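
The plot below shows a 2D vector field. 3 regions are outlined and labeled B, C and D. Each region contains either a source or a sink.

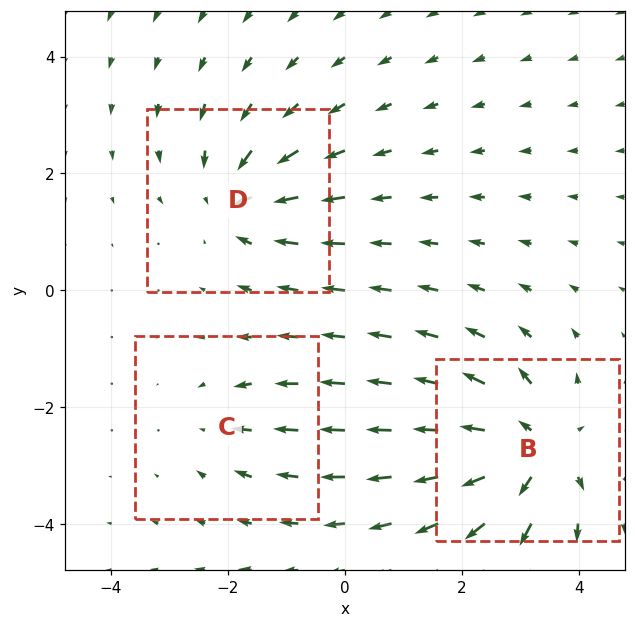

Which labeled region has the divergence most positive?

Divergence at each region's feature centre — B: about +5, C: about -2, D: about -4. Region B is most positive.

B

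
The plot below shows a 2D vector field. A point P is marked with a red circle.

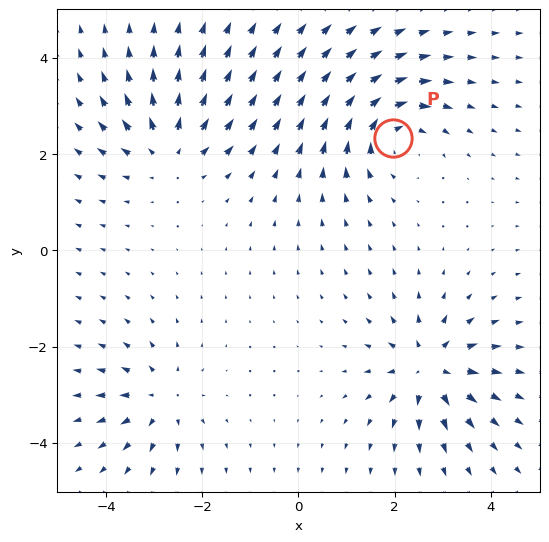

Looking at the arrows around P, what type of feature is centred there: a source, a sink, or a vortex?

vortex

At P (2.0, 2.3) the arrows circulate clockwise. Divergence ≈0, curl about -6 — near-zero divergence with nonzero curl is a vortex.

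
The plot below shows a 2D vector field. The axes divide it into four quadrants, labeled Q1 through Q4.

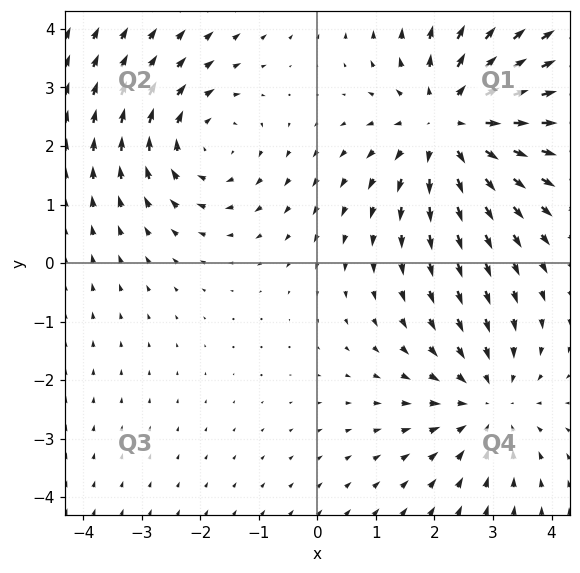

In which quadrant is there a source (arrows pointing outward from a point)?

Q1

The source sits at approximately (2.3, 2.4), which lies in quadrant Q1. The divergence there is about +4, positive as expected for a source.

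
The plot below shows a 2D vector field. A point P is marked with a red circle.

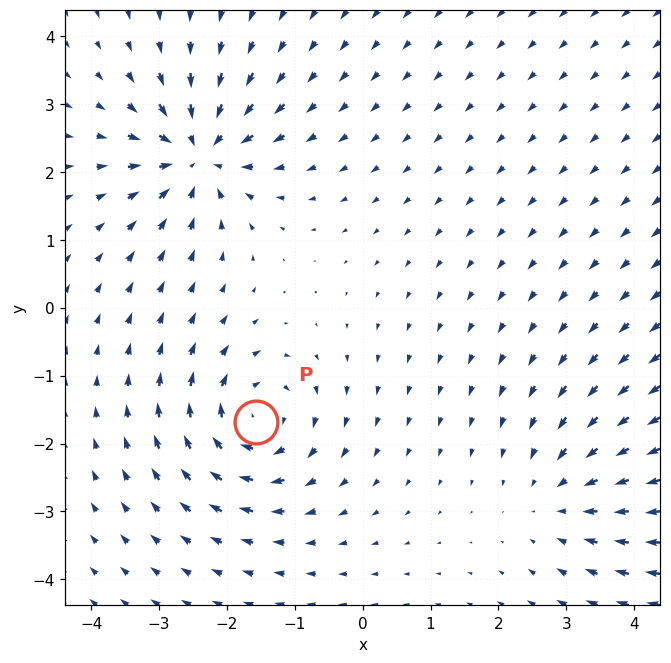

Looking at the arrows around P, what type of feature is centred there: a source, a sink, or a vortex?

vortex

At P (-1.6, -1.7) the arrows circulate clockwise. Divergence ≈0, curl about -6 — near-zero divergence with nonzero curl is a vortex.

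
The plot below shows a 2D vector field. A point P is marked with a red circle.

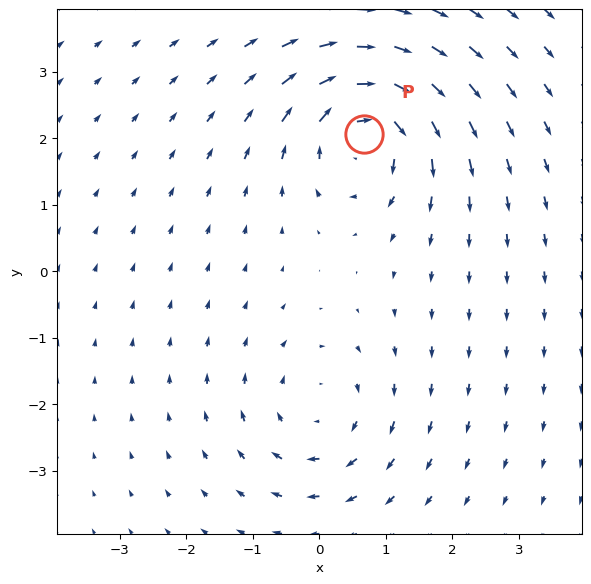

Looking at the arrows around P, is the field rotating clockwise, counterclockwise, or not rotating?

Near P at (0.7, 2.1) the arrows circulate clockwise. The curl (z-component) there is about -7; negative curl means clockwise rotation.

clockwise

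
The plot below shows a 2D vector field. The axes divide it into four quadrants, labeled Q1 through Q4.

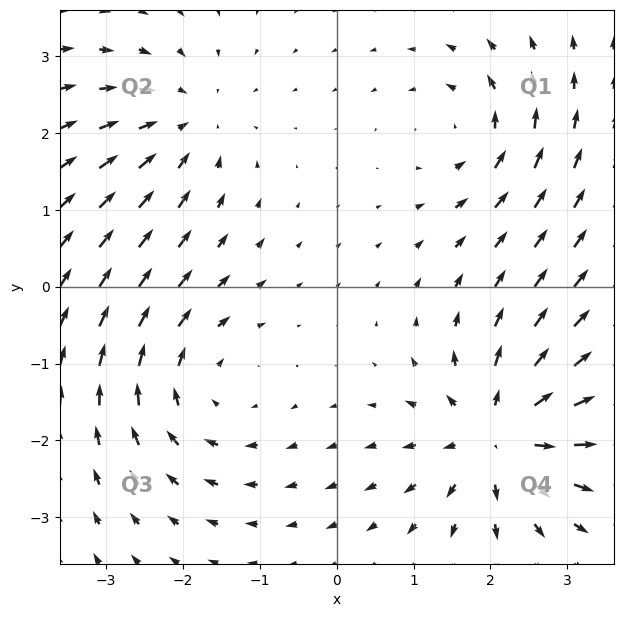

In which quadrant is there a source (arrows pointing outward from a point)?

The source sits at approximately (2.1, -1.9), which lies in quadrant Q4. The divergence there is about +6, positive as expected for a source.

Q4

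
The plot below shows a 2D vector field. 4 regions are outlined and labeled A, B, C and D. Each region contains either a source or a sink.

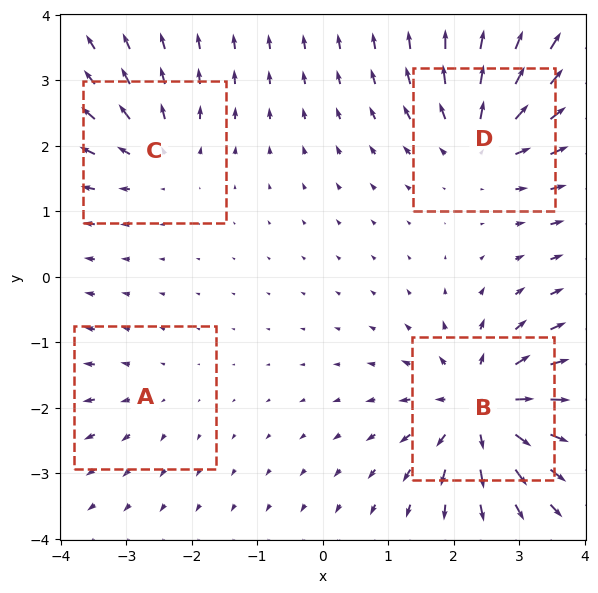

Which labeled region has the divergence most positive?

B

Divergence at each region's feature centre — A: about +2, B: about +8, C: about +4, D: about +6. Region B is most positive.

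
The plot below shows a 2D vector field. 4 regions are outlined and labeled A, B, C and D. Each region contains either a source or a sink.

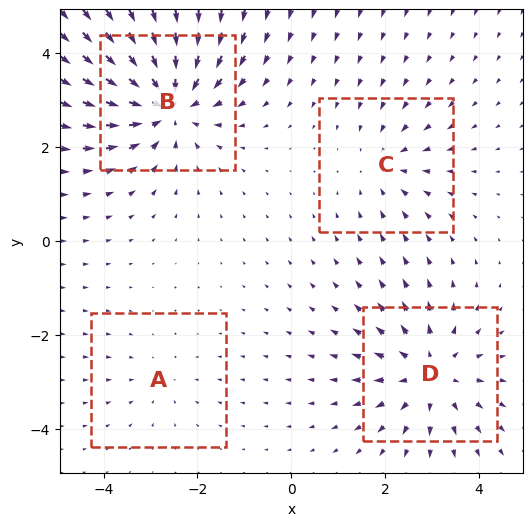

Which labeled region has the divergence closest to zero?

Divergence at each region's feature centre — A: about -2, B: about -6, C: about -3, D: about +5. Region A is closest to zero.

A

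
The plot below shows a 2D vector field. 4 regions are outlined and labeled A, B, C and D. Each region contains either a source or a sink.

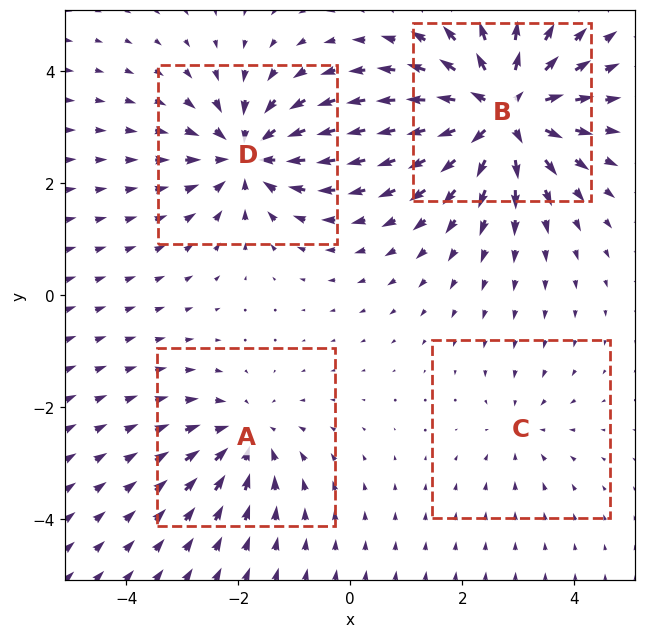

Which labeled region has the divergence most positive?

B

Divergence at each region's feature centre — A: about -4, B: about +7, C: about -2, D: about -5. Region B is most positive.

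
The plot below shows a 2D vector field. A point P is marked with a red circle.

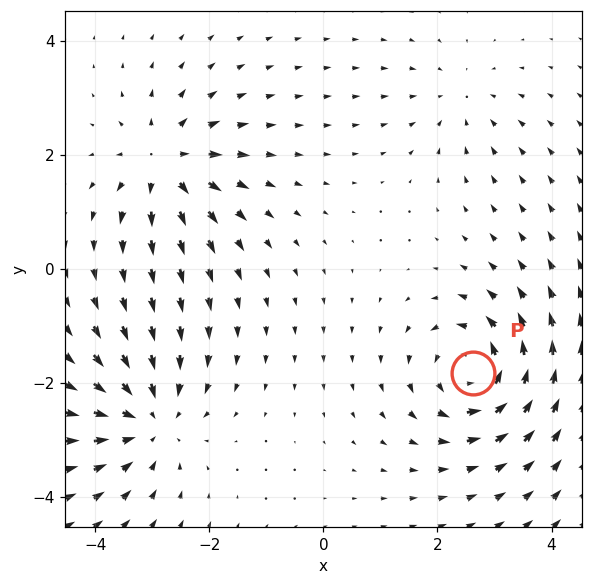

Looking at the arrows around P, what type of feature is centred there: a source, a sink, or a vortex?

vortex

At P (2.6, -1.8) the arrows circulate counterclockwise. Divergence ≈0, curl about +6 — near-zero divergence with nonzero curl is a vortex.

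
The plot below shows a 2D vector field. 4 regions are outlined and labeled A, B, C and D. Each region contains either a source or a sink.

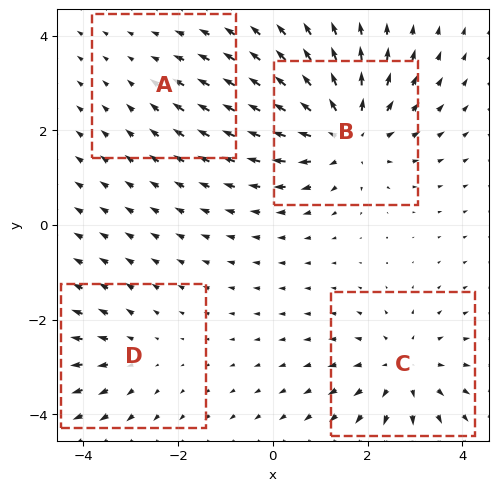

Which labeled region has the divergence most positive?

Divergence at each region's feature centre — A: about -2, B: about +6, C: about +4, D: about +3. Region B is most positive.

B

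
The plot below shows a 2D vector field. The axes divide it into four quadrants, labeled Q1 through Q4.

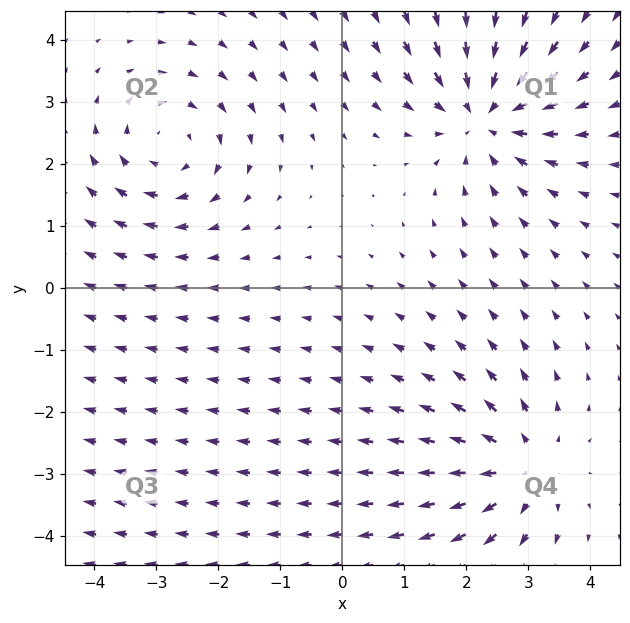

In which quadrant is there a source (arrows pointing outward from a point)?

Q4

The source sits at approximately (2.9, -2.9), which lies in quadrant Q4. The divergence there is about +4, positive as expected for a source.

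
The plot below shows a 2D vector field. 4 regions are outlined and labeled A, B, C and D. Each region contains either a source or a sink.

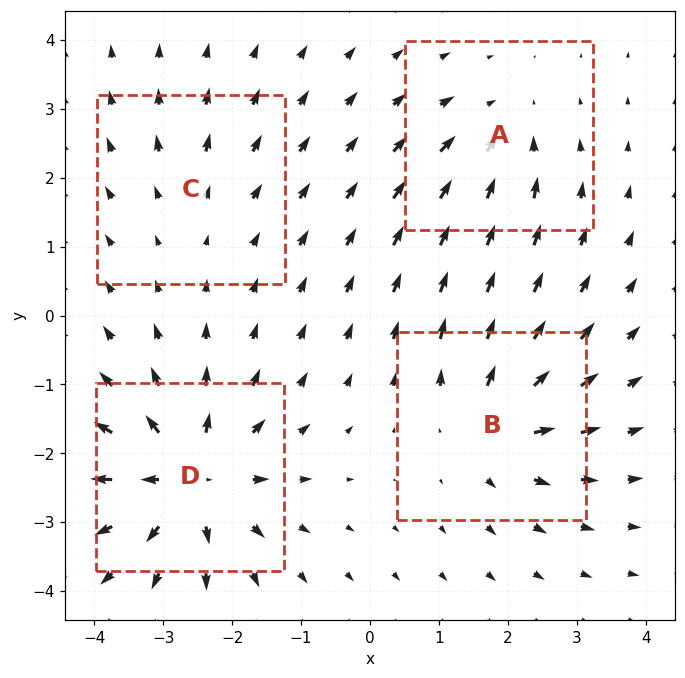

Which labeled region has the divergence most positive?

D

Divergence at each region's feature centre — A: about -4, B: about +6, C: about +2, D: about +8. Region D is most positive.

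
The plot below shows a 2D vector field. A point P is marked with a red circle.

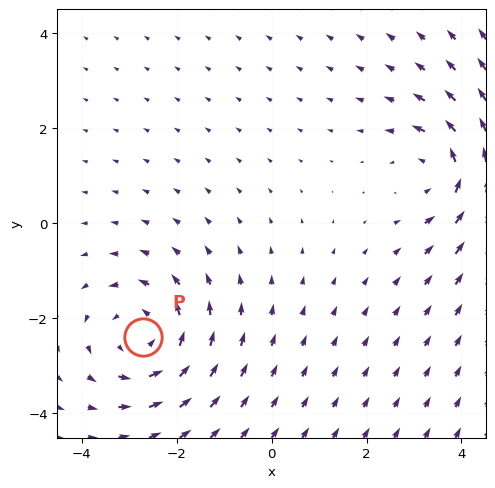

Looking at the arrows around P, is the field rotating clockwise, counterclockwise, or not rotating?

Near P at (-2.7, -2.4) the arrows circulate counterclockwise. The curl (z-component) there is about +4; positive curl means counterclockwise rotation.

counterclockwise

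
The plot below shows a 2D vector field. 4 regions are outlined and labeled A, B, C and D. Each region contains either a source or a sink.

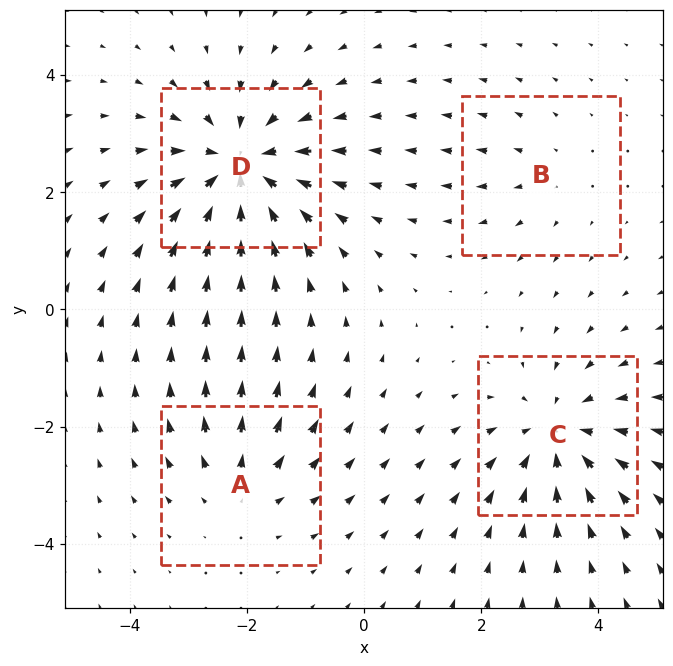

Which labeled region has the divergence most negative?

D

Divergence at each region's feature centre — A: about +3, B: about +2, C: about -5, D: about -6. Region D is most negative.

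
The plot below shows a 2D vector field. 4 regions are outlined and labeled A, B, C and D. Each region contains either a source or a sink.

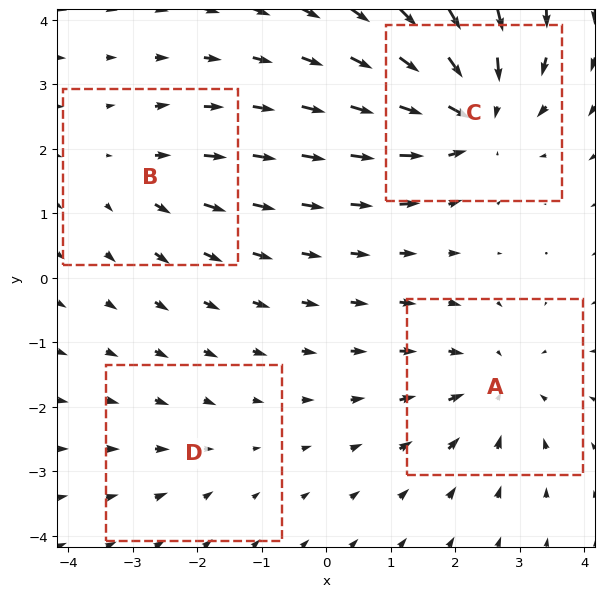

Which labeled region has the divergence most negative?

Divergence at each region's feature centre — A: about -4, B: about +3, C: about -7, D: about -2. Region C is most negative.

C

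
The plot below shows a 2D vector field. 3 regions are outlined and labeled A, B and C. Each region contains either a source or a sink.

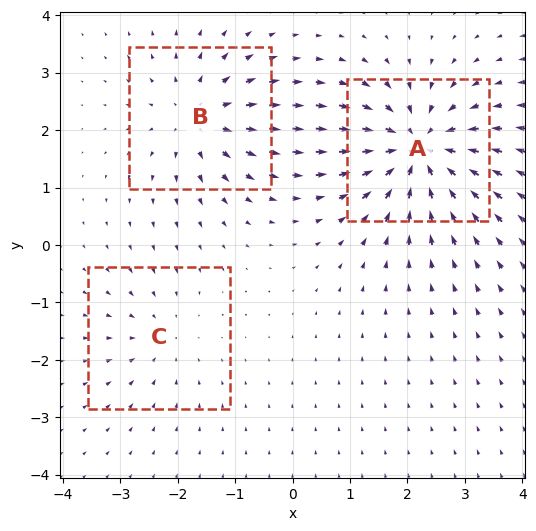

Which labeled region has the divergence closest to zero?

C

Divergence at each region's feature centre — A: about -5, B: about +4, C: about -2. Region C is closest to zero.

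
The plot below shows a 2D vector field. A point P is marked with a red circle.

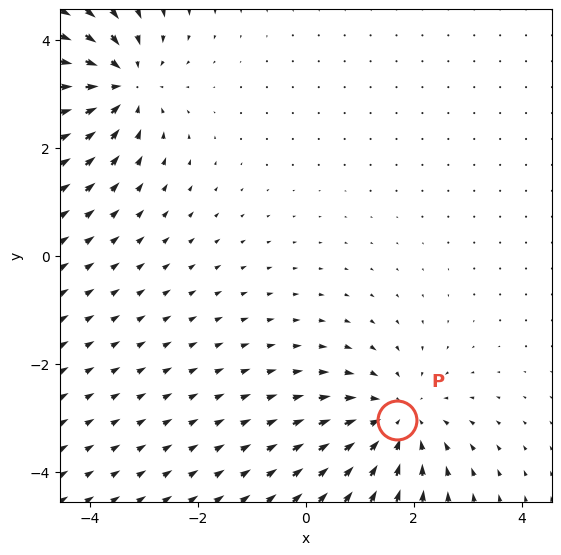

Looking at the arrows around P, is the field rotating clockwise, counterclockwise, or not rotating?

Near P at (1.7, -3.1) the arrows show no circulation. The curl there is ≈0.

not rotating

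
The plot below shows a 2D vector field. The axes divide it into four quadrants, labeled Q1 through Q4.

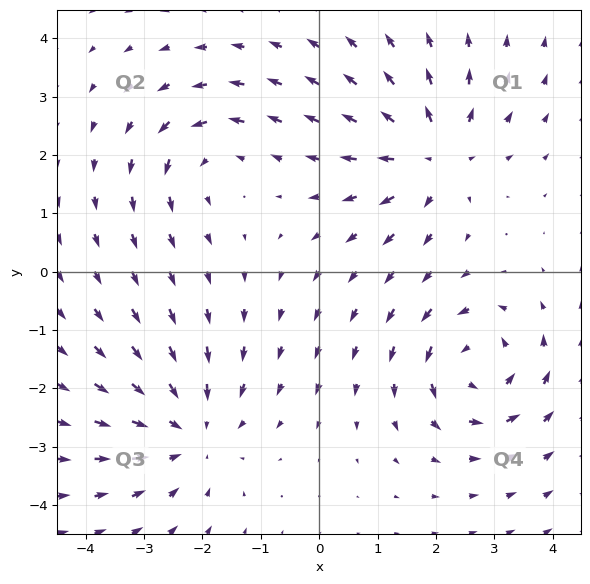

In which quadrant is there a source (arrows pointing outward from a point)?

The source sits at approximately (2.0, 2.0), which lies in quadrant Q1. The divergence there is about +5, positive as expected for a source.

Q1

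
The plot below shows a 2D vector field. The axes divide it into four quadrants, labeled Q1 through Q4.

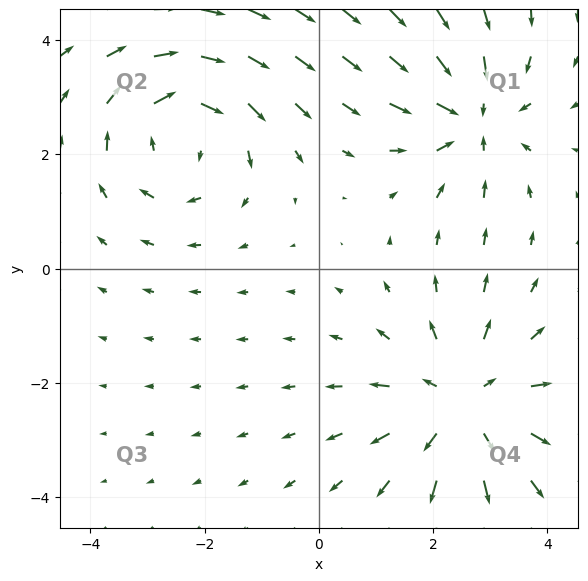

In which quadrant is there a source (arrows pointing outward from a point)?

The source sits at approximately (2.5, -2.4), which lies in quadrant Q4. The divergence there is about +4, positive as expected for a source.

Q4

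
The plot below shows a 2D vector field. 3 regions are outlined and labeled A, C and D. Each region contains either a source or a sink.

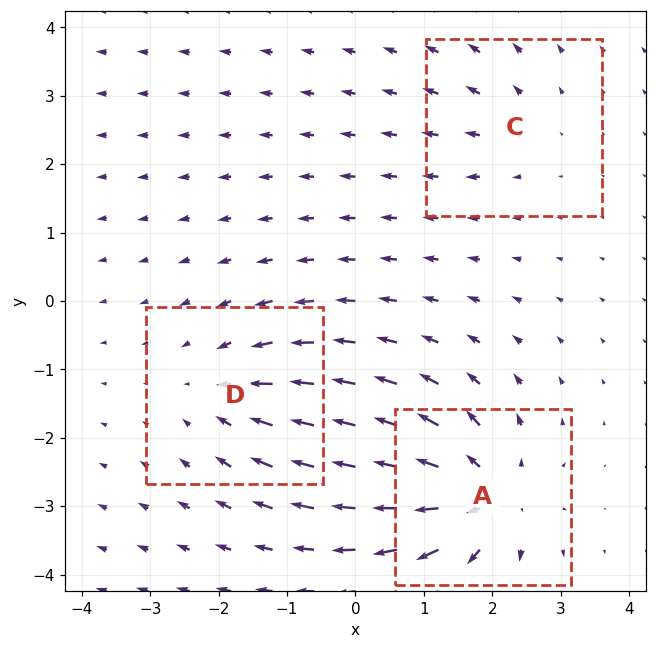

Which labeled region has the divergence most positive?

Divergence at each region's feature centre — A: about +5, C: about +2, D: about -3. Region A is most positive.

A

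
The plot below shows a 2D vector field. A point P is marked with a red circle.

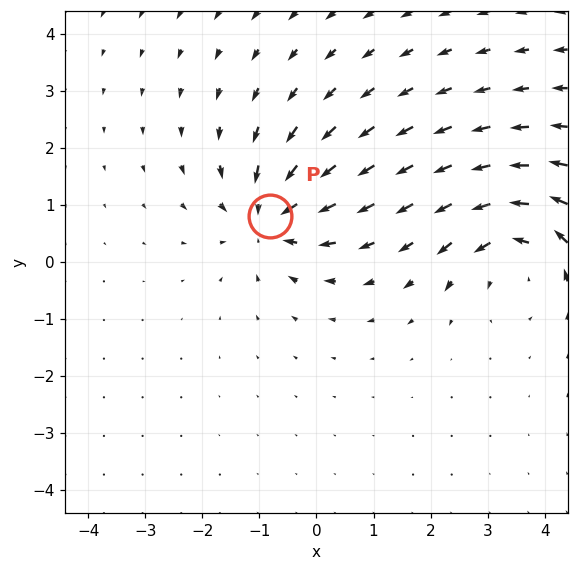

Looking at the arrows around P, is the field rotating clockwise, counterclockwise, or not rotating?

Near P at (-0.8, 0.8) the arrows show no circulation. The curl there is ≈0.

not rotating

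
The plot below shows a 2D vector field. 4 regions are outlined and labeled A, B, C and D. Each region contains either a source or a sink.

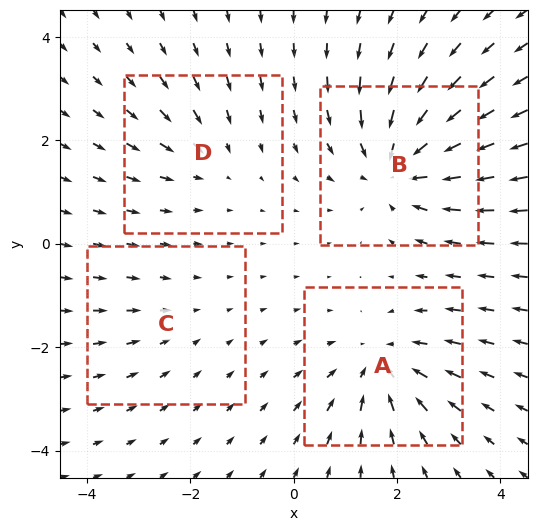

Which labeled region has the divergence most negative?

B

Divergence at each region's feature centre — A: about -5, B: about -6, C: about -2, D: about -3. Region B is most negative.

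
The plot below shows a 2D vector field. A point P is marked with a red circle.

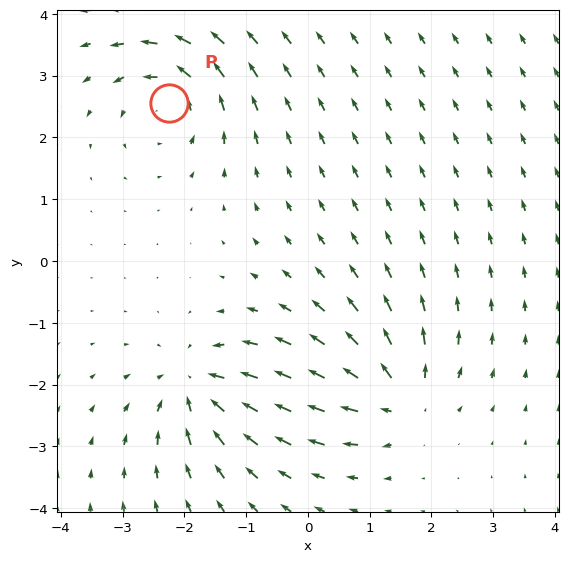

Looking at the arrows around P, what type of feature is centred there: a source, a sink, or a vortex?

vortex

At P (-2.2, 2.6) the arrows circulate counterclockwise. Divergence ≈0, curl about +5 — near-zero divergence with nonzero curl is a vortex.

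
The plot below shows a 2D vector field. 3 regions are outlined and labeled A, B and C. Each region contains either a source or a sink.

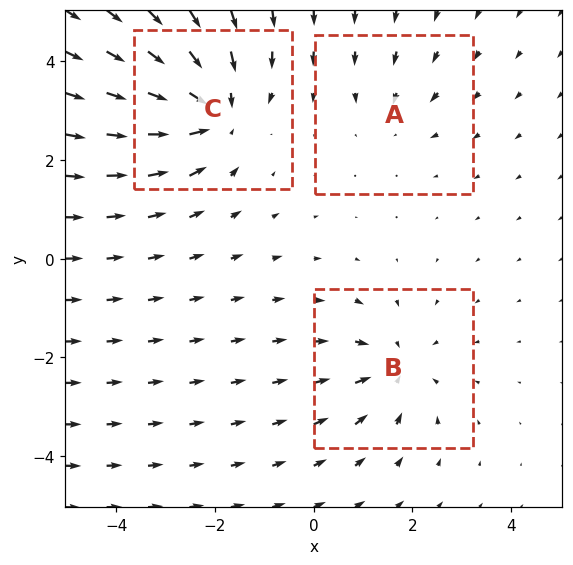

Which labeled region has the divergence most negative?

C

Divergence at each region's feature centre — A: about -2, B: about -3, C: about -5. Region C is most negative.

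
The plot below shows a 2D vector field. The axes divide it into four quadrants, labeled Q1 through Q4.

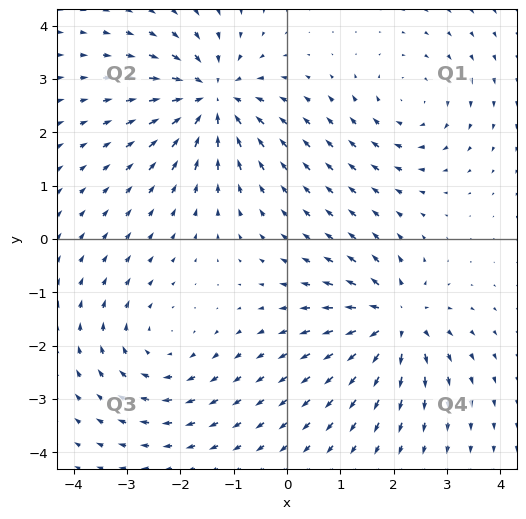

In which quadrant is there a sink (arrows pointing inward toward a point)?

Q2

The sink sits at approximately (-1.4, 2.6), which lies in quadrant Q2. The divergence there is about -6, negative as expected for a sink.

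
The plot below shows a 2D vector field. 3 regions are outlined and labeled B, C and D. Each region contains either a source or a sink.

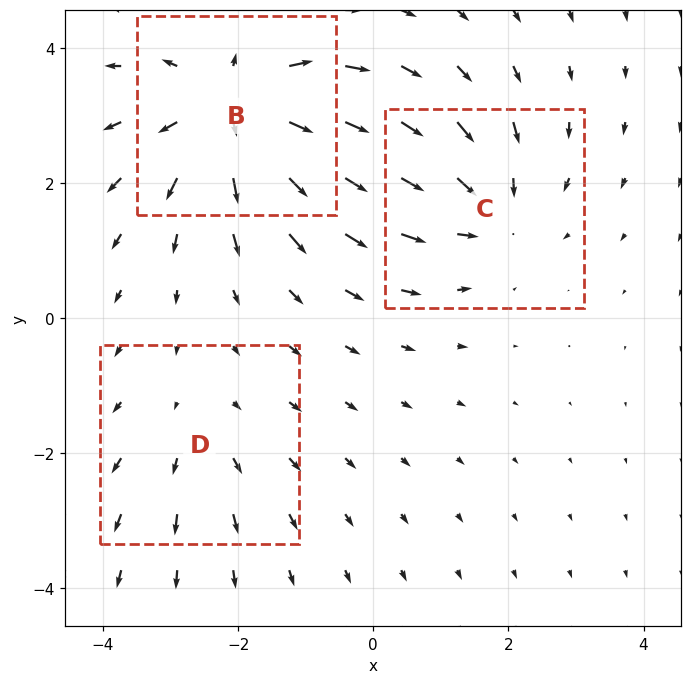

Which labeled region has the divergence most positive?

B

Divergence at each region's feature centre — B: about +4, C: about -3, D: about +2. Region B is most positive.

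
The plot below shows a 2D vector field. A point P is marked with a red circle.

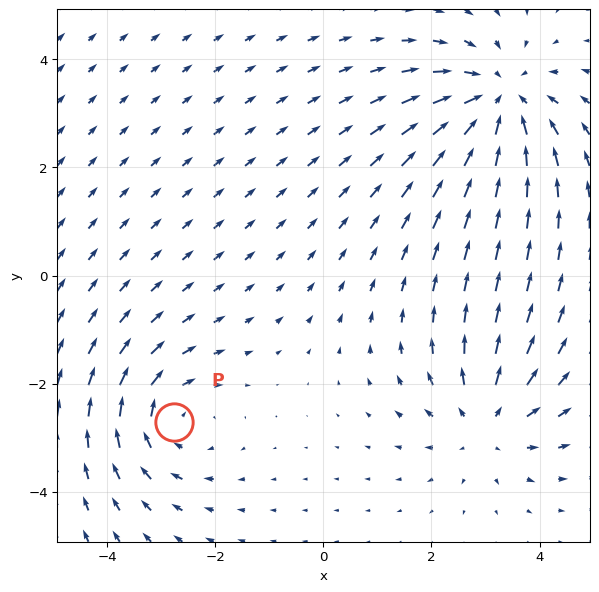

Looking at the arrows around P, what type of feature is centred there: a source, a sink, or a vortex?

At P (-2.8, -2.7) the arrows circulate clockwise. Divergence ≈0, curl about -4 — near-zero divergence with nonzero curl is a vortex.

vortex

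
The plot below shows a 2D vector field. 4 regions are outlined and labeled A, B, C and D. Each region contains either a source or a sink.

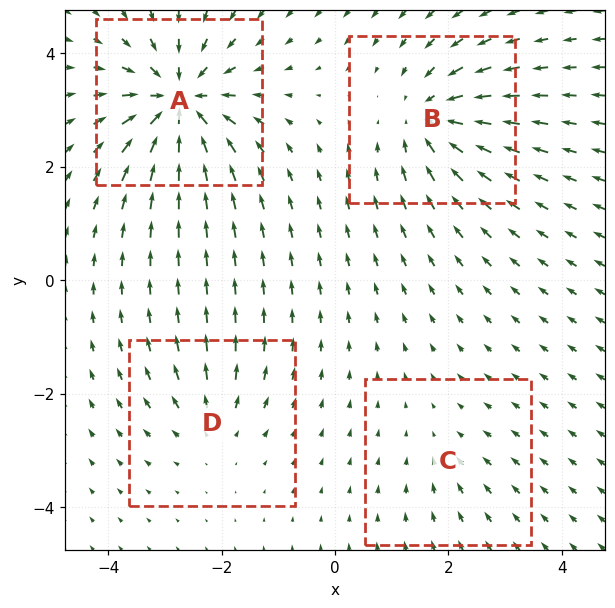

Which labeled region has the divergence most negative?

A

Divergence at each region's feature centre — A: about -9, B: about -7, C: about -2, D: about +4. Region A is most negative.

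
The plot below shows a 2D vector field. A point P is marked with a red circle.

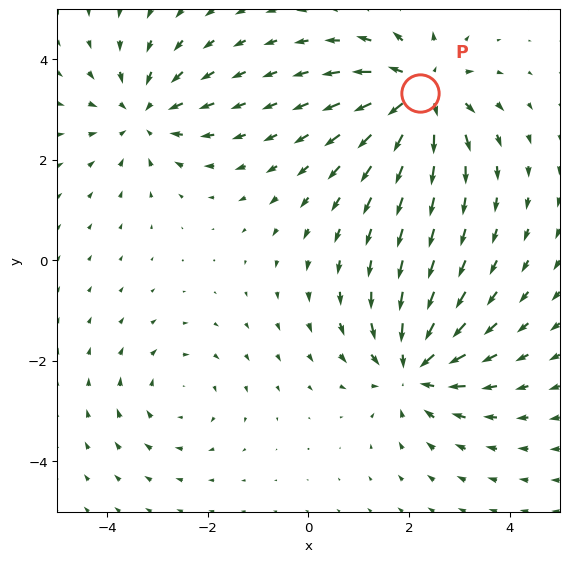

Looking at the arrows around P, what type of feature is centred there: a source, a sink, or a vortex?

source

At P (2.2, 3.3) the arrows spread outward. Divergence about +7, curl ≈0 — positive divergence with near-zero curl is a source.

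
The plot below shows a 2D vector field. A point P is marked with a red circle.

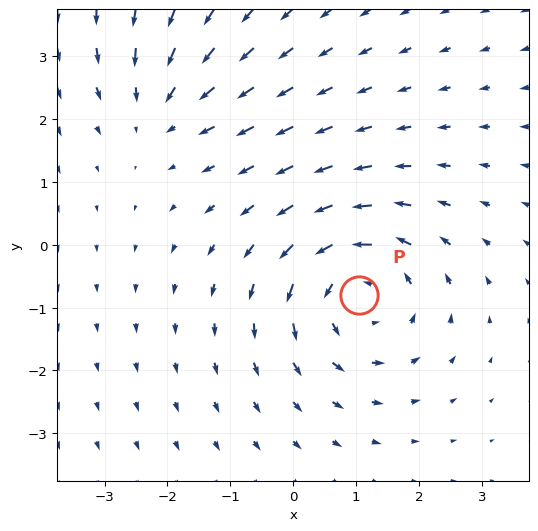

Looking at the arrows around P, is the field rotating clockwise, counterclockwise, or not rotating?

Near P at (1.1, -0.8) the arrows circulate counterclockwise. The curl (z-component) there is about +4; positive curl means counterclockwise rotation.

counterclockwise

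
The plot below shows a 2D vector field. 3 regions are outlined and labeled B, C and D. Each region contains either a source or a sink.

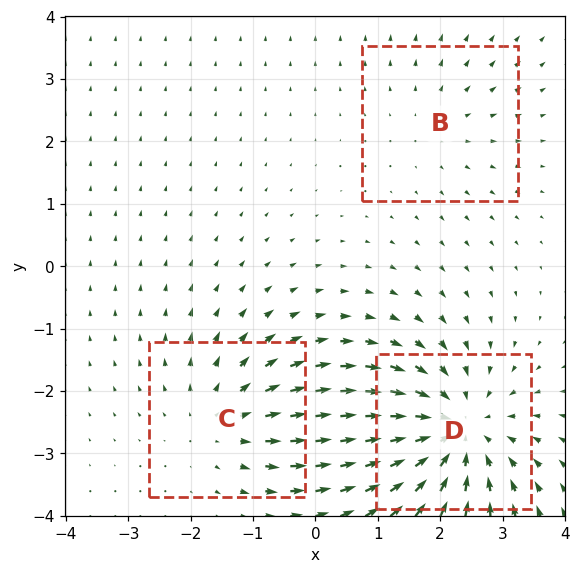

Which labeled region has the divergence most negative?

D

Divergence at each region's feature centre — B: about +2, C: about +3, D: about -5. Region D is most negative.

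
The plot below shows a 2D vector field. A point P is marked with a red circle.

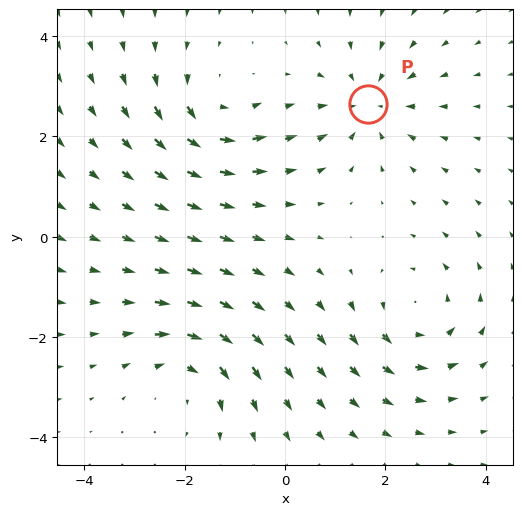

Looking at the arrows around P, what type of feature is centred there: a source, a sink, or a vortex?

sink

At P (1.7, 2.7) the arrows converge inward. Divergence about -4, curl ≈0 — negative divergence with near-zero curl is a sink.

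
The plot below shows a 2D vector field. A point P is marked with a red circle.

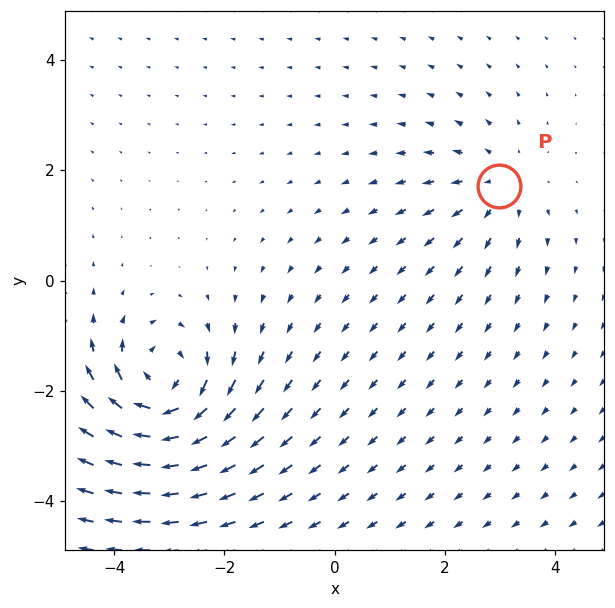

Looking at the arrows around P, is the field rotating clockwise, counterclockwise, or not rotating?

not rotating

Near P at (3.0, 1.7) the arrows show no circulation. The curl there is ≈0.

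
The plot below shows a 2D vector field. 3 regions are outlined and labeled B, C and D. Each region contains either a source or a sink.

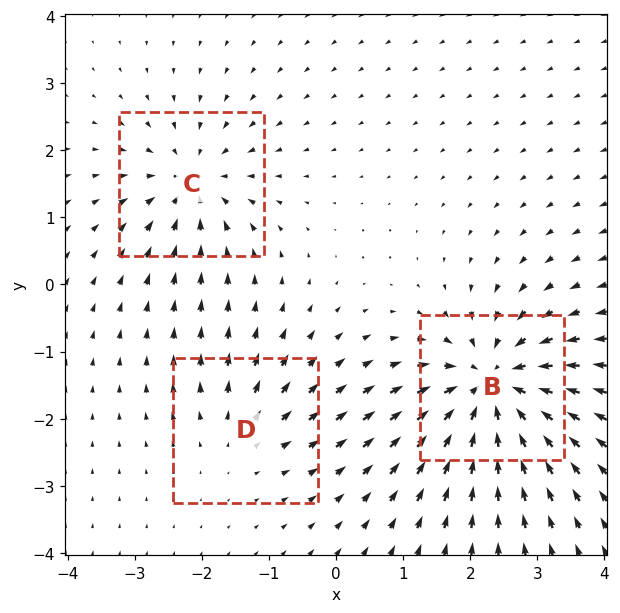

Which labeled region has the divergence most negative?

B

Divergence at each region's feature centre — B: about -6, C: about -4, D: about +2. Region B is most negative.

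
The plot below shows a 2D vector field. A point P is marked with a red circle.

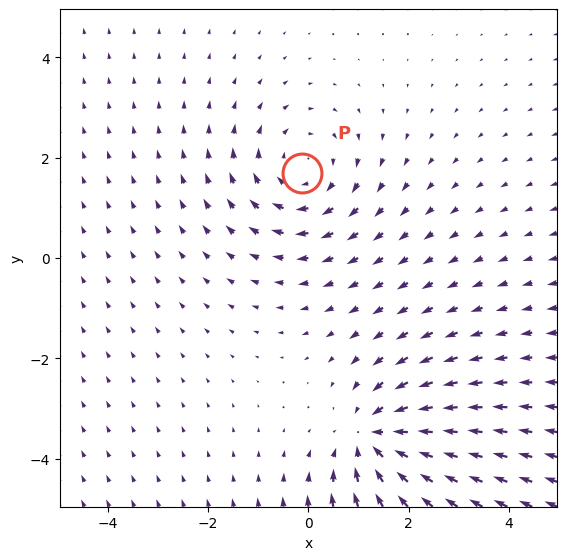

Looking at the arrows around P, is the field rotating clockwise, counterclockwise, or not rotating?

clockwise

Near P at (-0.1, 1.7) the arrows circulate clockwise. The curl (z-component) there is about -3; negative curl means clockwise rotation.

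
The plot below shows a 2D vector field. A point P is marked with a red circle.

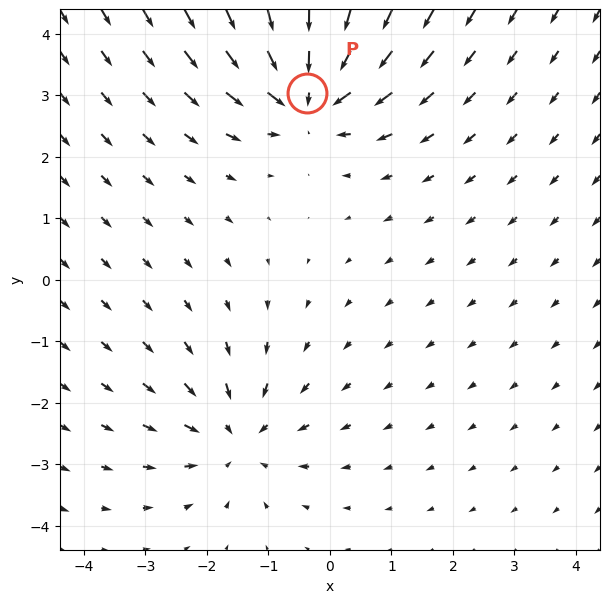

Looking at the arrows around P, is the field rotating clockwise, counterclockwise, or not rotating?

not rotating

Near P at (-0.4, 3.0) the arrows show no circulation. The curl there is ≈0.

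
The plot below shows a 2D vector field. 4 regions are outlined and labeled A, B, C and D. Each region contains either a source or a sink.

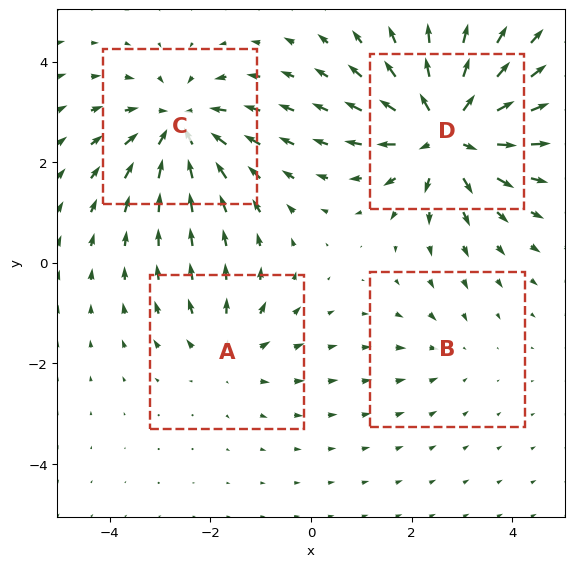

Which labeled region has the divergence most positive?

D

Divergence at each region's feature centre — A: about +3, B: about -2, C: about -5, D: about +7. Region D is most positive.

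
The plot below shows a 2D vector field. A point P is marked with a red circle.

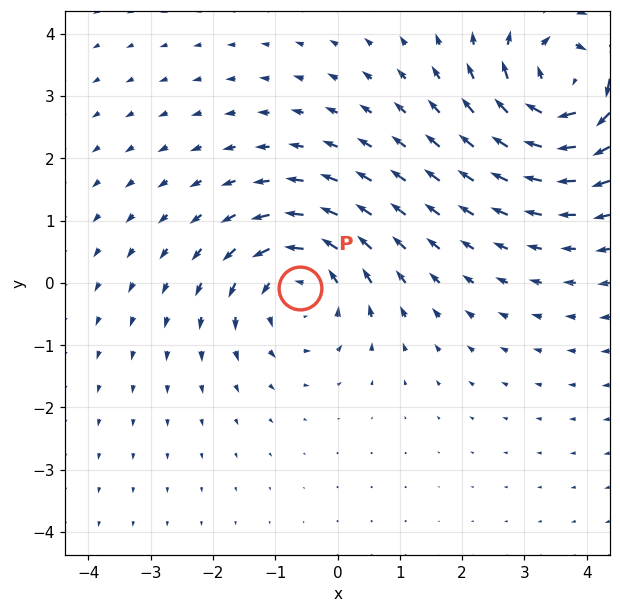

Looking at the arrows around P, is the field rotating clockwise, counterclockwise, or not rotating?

Near P at (-0.6, -0.1) the arrows circulate counterclockwise. The curl (z-component) there is about +4; positive curl means counterclockwise rotation.

counterclockwise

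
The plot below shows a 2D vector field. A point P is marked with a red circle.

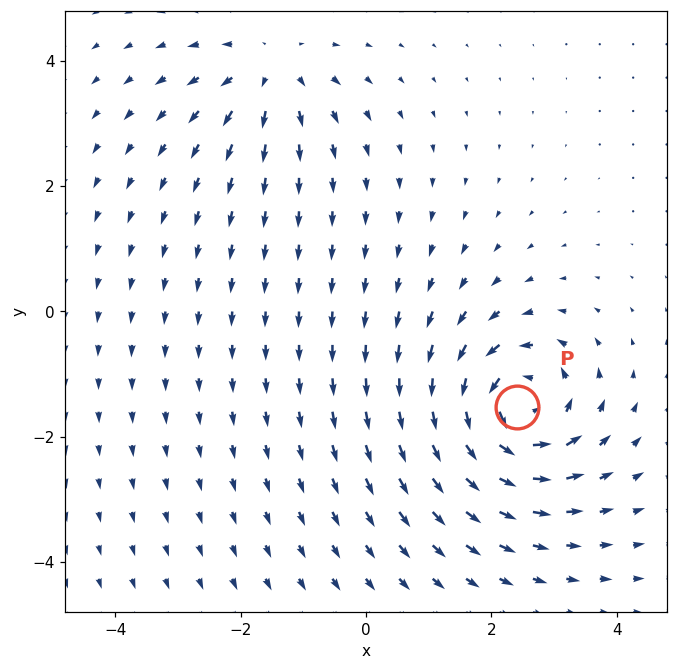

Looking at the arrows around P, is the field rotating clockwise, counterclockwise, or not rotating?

Near P at (2.4, -1.5) the arrows circulate counterclockwise. The curl (z-component) there is about +5; positive curl means counterclockwise rotation.

counterclockwise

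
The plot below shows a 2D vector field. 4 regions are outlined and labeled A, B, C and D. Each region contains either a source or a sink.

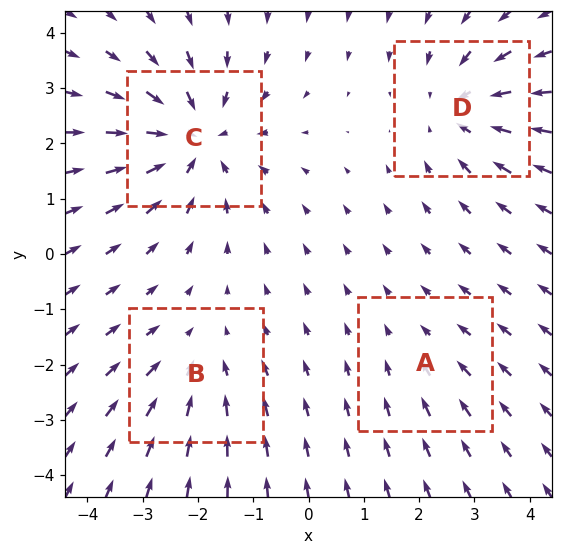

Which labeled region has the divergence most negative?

Divergence at each region's feature centre — A: about -2, B: about -3, C: about -6, D: about -4. Region C is most negative.

C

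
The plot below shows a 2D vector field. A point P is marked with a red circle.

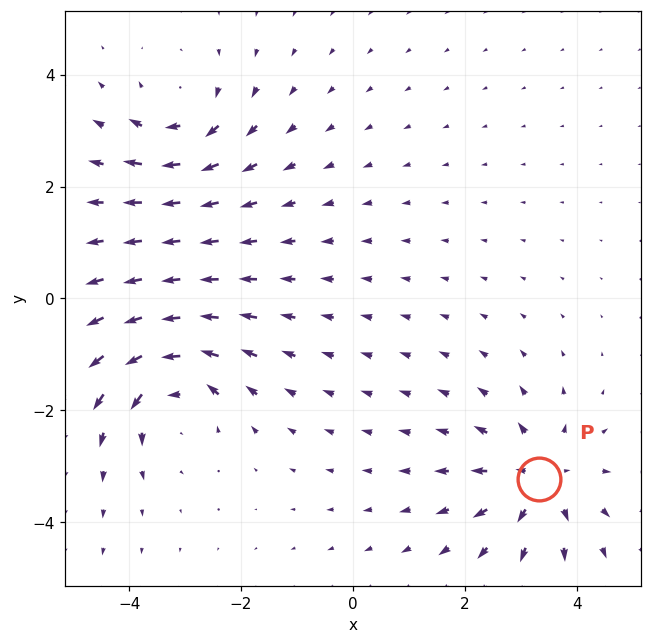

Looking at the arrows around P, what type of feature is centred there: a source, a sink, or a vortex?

source

At P (3.3, -3.2) the arrows spread outward. Divergence about +4, curl ≈0 — positive divergence with near-zero curl is a source.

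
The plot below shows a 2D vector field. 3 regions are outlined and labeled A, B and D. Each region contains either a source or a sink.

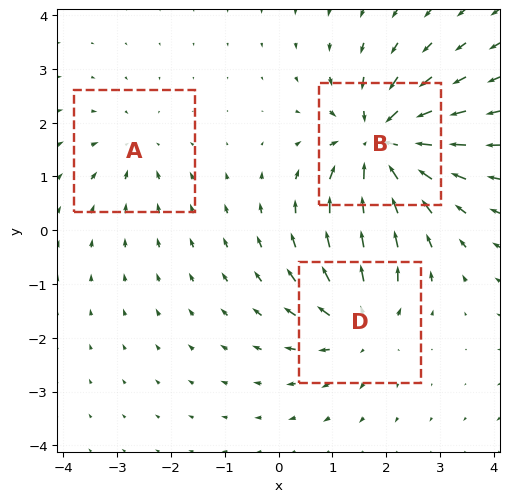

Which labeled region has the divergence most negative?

B

Divergence at each region's feature centre — A: about -2, B: about -6, D: about +4. Region B is most negative.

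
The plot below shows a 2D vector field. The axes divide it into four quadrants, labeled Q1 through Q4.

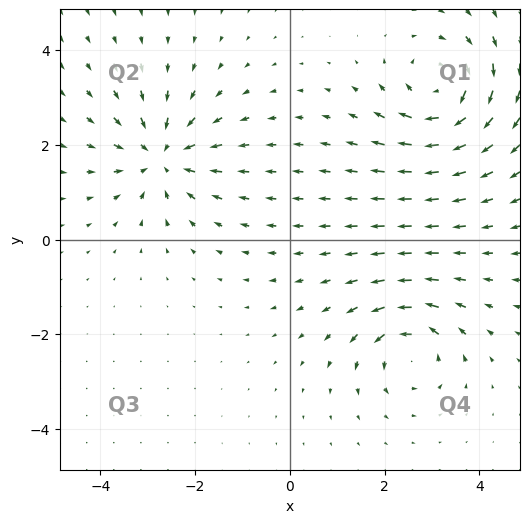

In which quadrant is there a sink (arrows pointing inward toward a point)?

The sink sits at approximately (-2.7, 1.8), which lies in quadrant Q2. The divergence there is about -4, negative as expected for a sink.

Q2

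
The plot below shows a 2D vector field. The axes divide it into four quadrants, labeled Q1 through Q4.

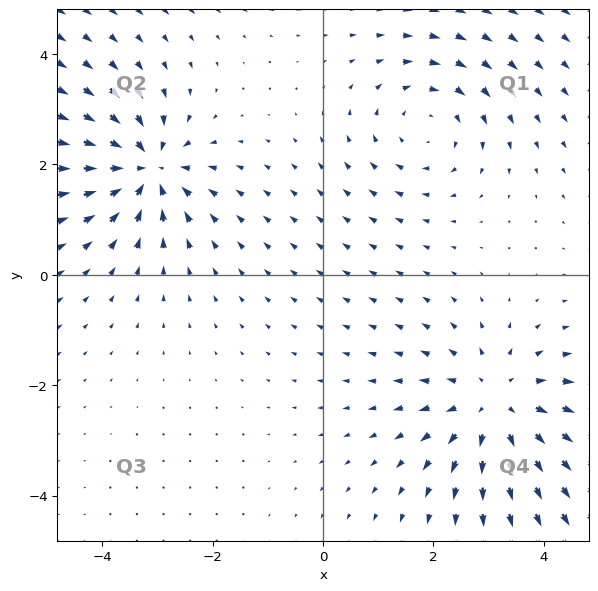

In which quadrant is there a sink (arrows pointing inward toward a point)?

The sink sits at approximately (-3.2, 1.9), which lies in quadrant Q2. The divergence there is about -5, negative as expected for a sink.

Q2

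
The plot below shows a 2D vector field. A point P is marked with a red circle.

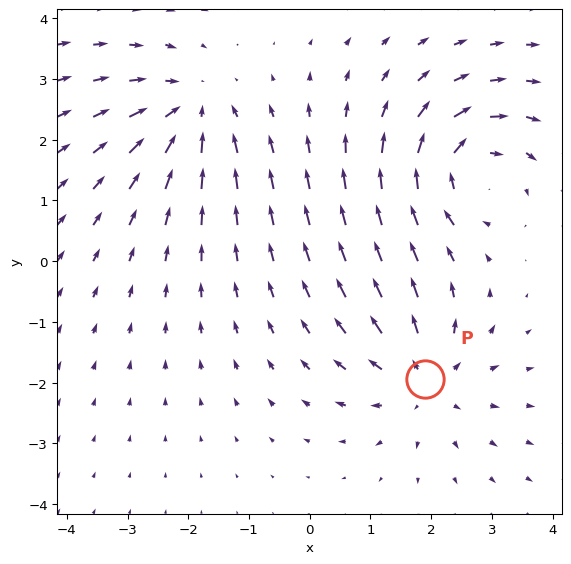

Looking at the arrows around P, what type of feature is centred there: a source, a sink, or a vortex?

At P (1.9, -1.9) the arrows spread outward. Divergence about +5, curl ≈0 — positive divergence with near-zero curl is a source.

source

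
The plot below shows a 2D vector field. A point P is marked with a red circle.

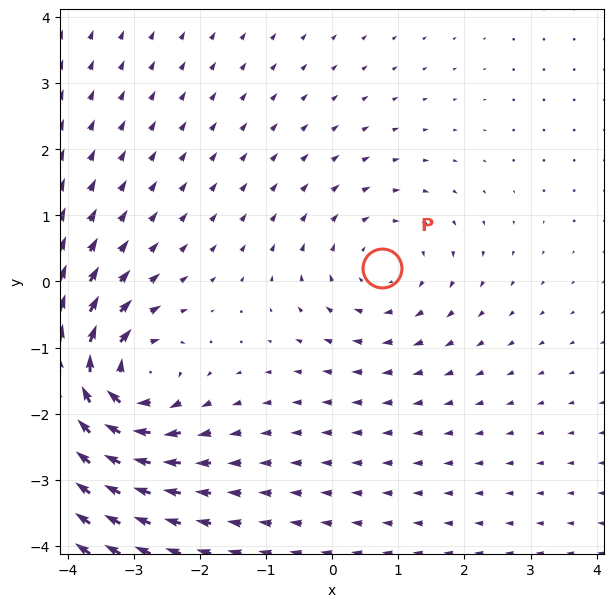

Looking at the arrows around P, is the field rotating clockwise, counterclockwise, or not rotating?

clockwise

Near P at (0.8, 0.2) the arrows circulate clockwise. The curl (z-component) there is about -2; negative curl means clockwise rotation.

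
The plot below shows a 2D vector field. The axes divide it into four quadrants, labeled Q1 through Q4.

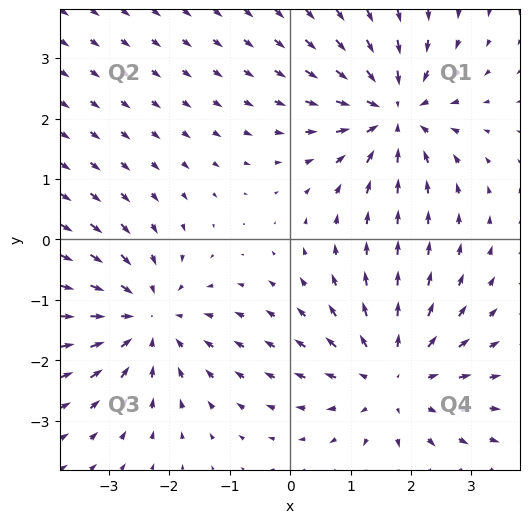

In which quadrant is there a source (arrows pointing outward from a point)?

Q4

The source sits at approximately (1.7, -2.3), which lies in quadrant Q4. The divergence there is about +3, positive as expected for a source.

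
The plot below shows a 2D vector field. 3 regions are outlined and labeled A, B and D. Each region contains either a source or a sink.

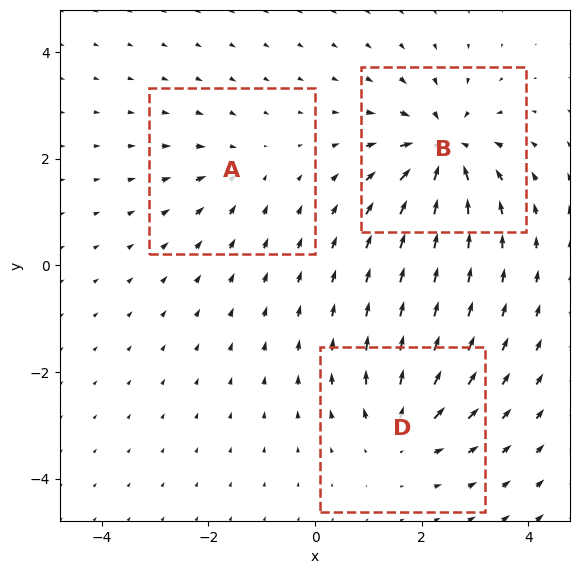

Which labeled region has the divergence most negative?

Divergence at each region's feature centre — A: about -3, B: about -6, D: about +4. Region B is most negative.

B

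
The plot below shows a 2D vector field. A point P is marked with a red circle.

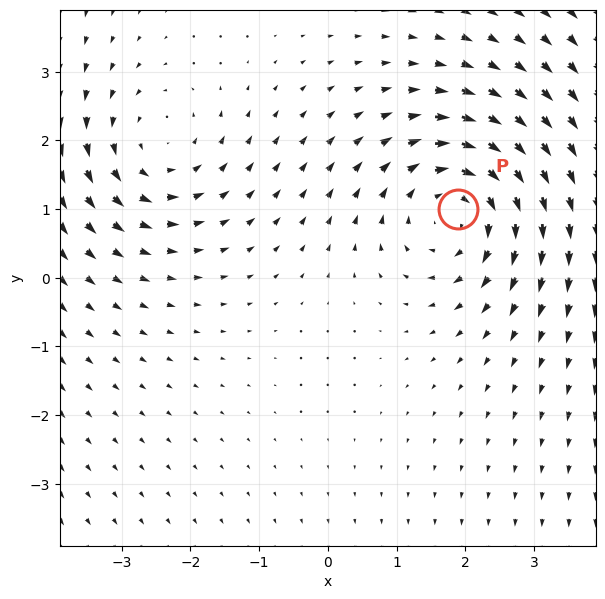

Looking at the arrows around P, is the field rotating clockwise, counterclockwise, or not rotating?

clockwise

Near P at (1.9, 1.0) the arrows circulate clockwise. The curl (z-component) there is about -4; negative curl means clockwise rotation.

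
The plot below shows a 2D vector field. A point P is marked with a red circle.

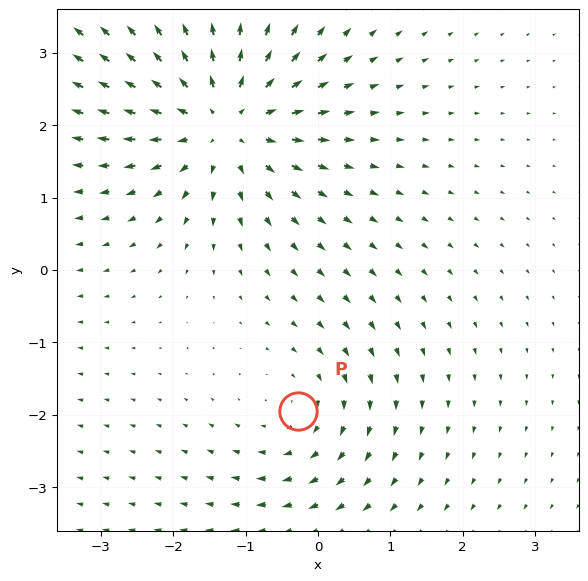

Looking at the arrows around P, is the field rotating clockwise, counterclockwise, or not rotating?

Near P at (-0.3, -1.9) the arrows circulate clockwise. The curl (z-component) there is about -2; negative curl means clockwise rotation.

clockwise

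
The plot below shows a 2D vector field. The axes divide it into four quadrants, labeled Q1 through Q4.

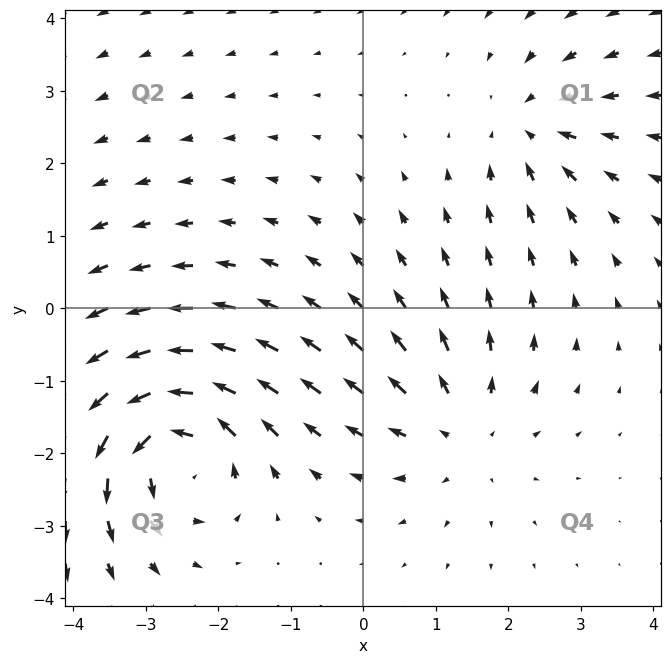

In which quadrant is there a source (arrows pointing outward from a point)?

The source sits at approximately (1.3, -1.7), which lies in quadrant Q4. The divergence there is about +3, positive as expected for a source.

Q4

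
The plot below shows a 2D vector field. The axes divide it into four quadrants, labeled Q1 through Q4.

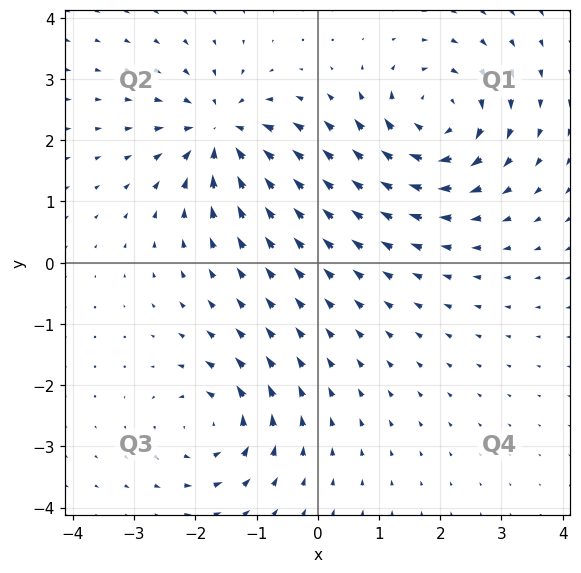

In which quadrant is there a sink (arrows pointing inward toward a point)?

The sink sits at approximately (-1.6, 2.1), which lies in quadrant Q2. The divergence there is about -5, negative as expected for a sink.

Q2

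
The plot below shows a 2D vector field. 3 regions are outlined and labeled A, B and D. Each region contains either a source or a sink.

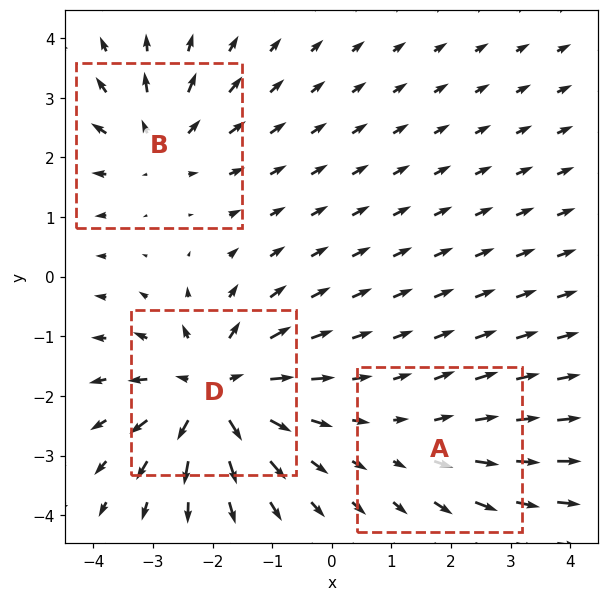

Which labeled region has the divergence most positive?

Divergence at each region's feature centre — A: about +2, B: about +3, D: about +5. Region D is most positive.

D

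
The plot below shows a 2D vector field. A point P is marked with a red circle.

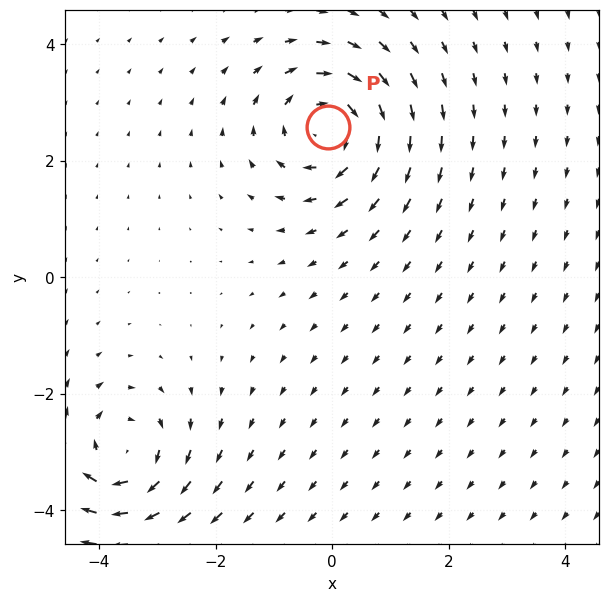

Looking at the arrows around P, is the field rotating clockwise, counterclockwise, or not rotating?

clockwise

Near P at (-0.1, 2.6) the arrows circulate clockwise. The curl (z-component) there is about -6; negative curl means clockwise rotation.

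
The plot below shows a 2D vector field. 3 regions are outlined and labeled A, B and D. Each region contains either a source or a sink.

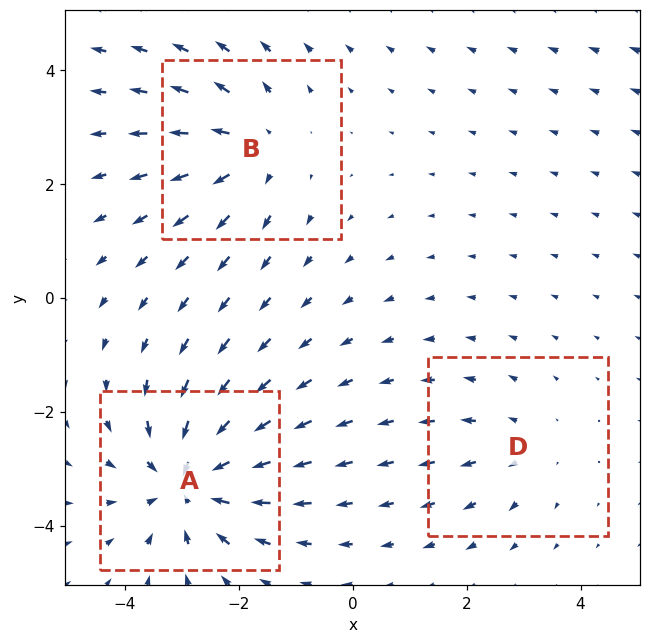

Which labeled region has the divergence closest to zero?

Divergence at each region's feature centre — A: about -5, B: about +3, D: about +2. Region D is closest to zero.

D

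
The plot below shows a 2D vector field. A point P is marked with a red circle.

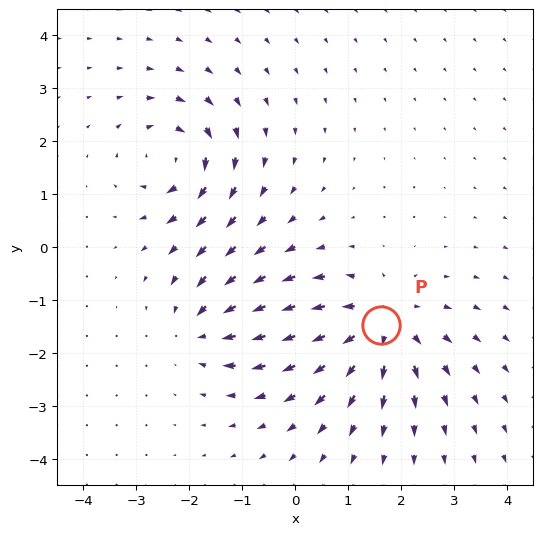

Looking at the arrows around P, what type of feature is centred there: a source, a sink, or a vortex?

source

At P (1.6, -1.5) the arrows spread outward. Divergence about +4, curl ≈0 — positive divergence with near-zero curl is a source.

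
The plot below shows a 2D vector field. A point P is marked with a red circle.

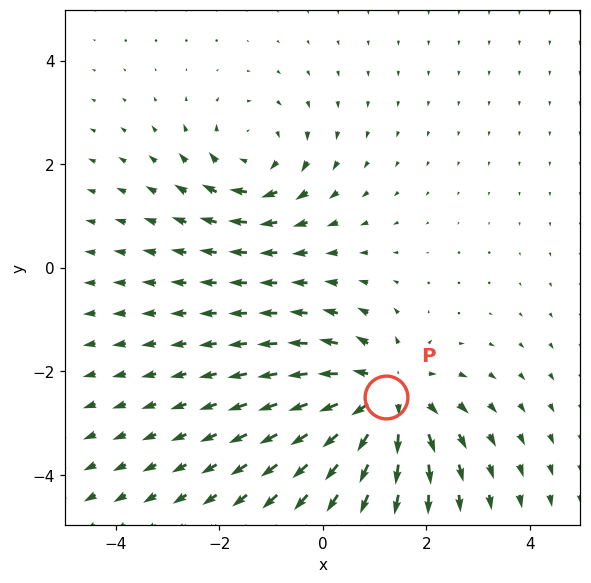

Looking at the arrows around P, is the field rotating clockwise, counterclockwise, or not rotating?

Near P at (1.2, -2.5) the arrows show no circulation. The curl there is ≈0.

not rotating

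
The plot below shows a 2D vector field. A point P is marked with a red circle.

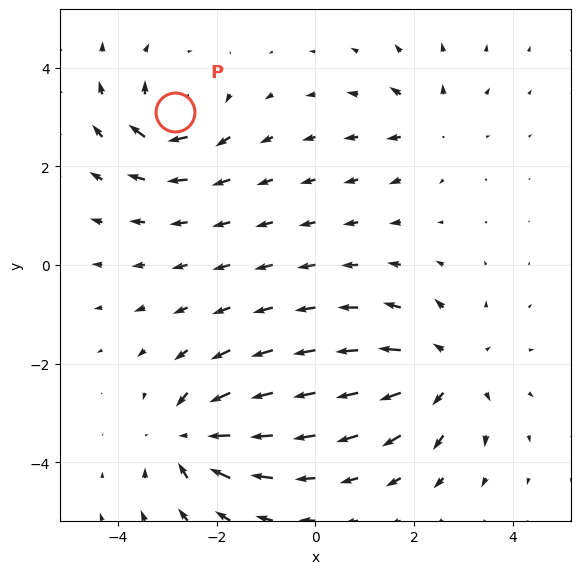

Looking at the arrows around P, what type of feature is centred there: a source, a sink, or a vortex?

vortex

At P (-2.9, 3.1) the arrows circulate clockwise. Divergence ≈0, curl about -6 — near-zero divergence with nonzero curl is a vortex.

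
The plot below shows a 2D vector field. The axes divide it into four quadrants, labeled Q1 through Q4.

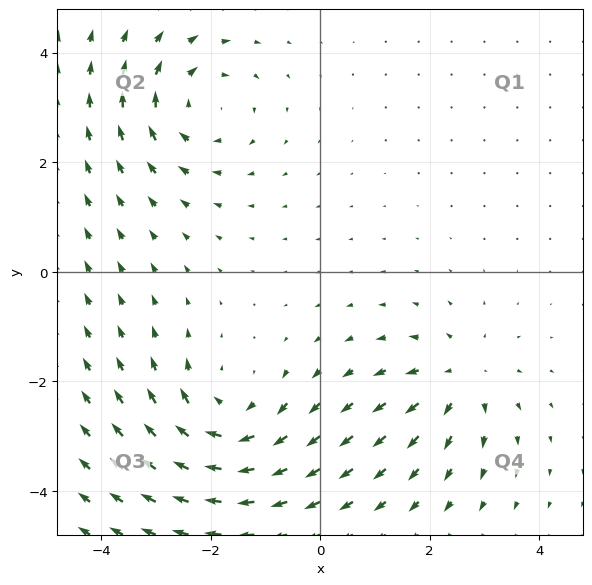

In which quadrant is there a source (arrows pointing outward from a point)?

Q4

The source sits at approximately (2.6, -2.0), which lies in quadrant Q4. The divergence there is about +4, positive as expected for a source.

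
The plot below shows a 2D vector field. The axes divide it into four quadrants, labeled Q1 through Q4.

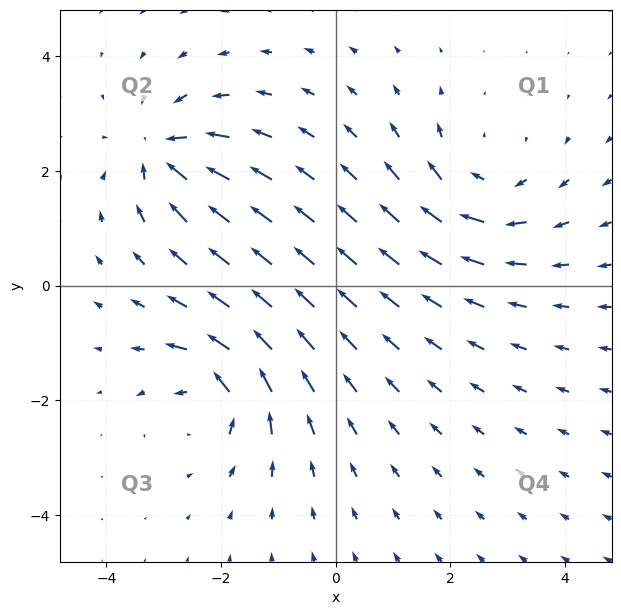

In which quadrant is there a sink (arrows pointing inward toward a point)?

Q2

The sink sits at approximately (-3.0, 2.3), which lies in quadrant Q2. The divergence there is about -6, negative as expected for a sink.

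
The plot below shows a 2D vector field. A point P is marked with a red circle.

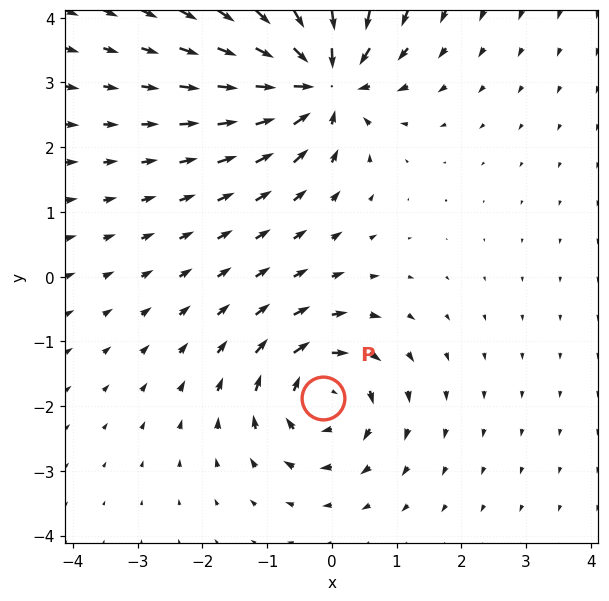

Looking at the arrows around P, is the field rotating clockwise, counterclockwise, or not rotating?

Near P at (-0.1, -1.9) the arrows circulate clockwise. The curl (z-component) there is about -4; negative curl means clockwise rotation.

clockwise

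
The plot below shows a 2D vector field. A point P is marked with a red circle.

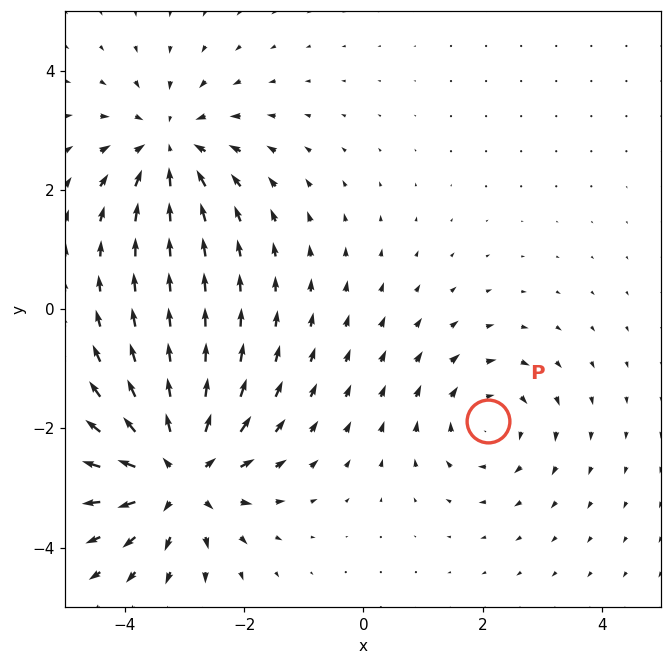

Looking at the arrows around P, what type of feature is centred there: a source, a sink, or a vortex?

vortex

At P (2.1, -1.9) the arrows circulate clockwise. Divergence ≈0, curl about -3 — near-zero divergence with nonzero curl is a vortex.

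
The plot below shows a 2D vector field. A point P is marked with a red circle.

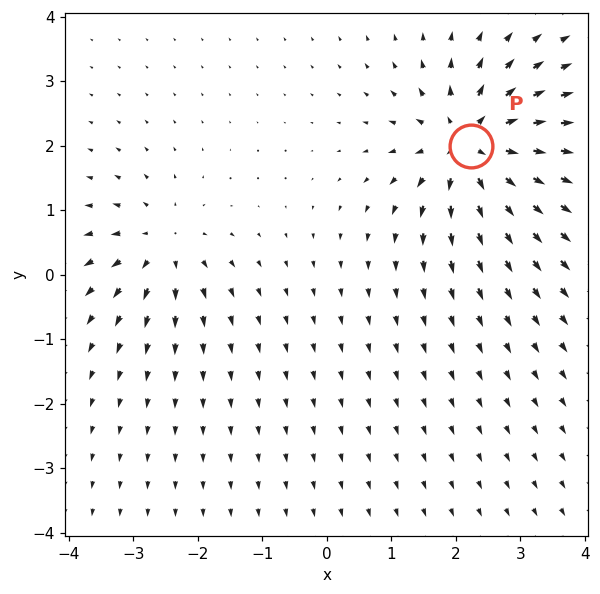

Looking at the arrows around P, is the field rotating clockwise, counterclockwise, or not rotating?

not rotating

Near P at (2.2, 2.0) the arrows show no circulation. The curl there is ≈0.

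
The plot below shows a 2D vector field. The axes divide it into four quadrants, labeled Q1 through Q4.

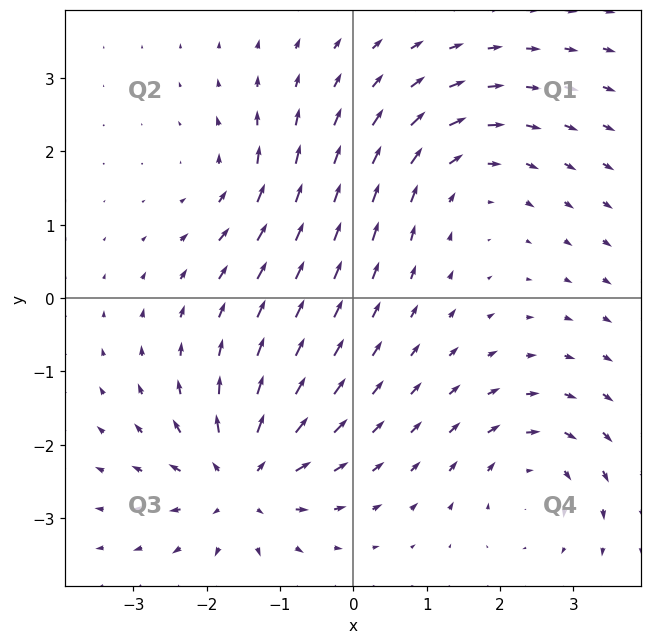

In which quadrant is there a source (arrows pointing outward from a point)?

The source sits at approximately (-1.5, -2.5), which lies in quadrant Q3. The divergence there is about +6, positive as expected for a source.

Q3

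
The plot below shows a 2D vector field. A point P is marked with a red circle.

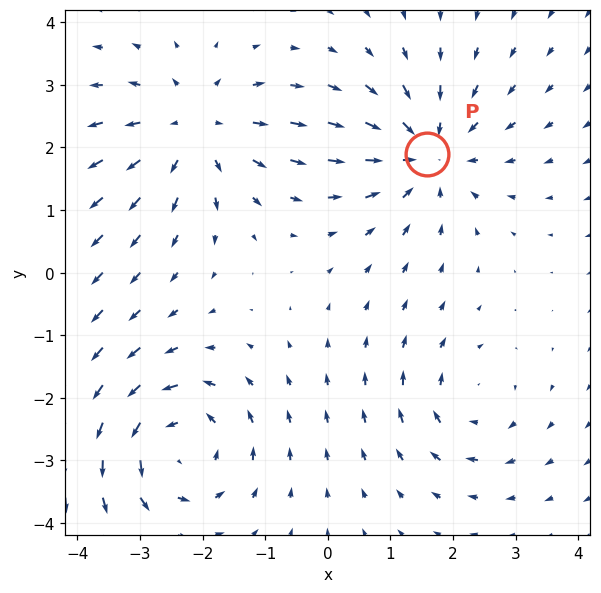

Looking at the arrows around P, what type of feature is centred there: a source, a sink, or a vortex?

At P (1.6, 1.9) the arrows converge inward. Divergence about -5, curl ≈0 — negative divergence with near-zero curl is a sink.

sink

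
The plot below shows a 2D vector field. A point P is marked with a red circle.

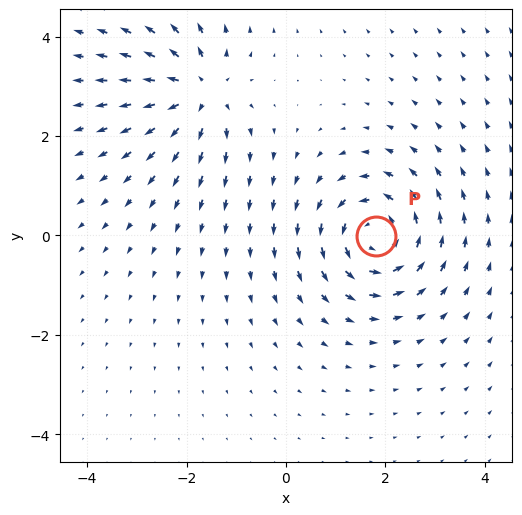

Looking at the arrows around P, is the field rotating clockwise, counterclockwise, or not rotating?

Near P at (1.8, -0.0) the arrows circulate counterclockwise. The curl (z-component) there is about +4; positive curl means counterclockwise rotation.

counterclockwise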